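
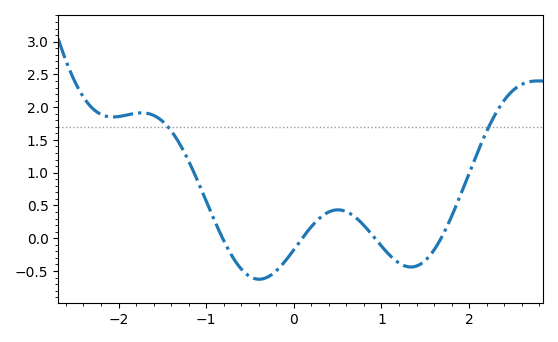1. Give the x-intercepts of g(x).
-0.8, 0.1, 0.9, 1.7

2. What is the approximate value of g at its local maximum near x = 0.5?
0.45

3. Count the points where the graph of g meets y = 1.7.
2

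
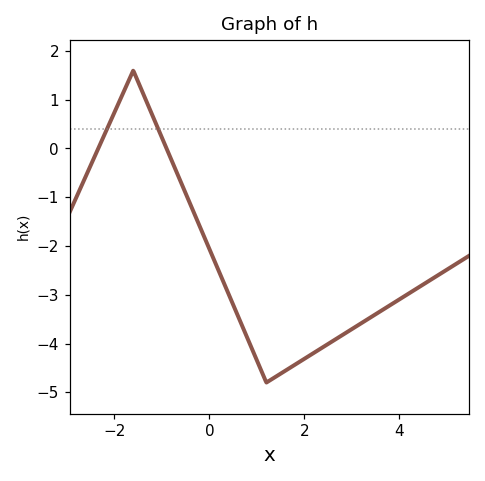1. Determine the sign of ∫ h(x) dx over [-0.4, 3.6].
negative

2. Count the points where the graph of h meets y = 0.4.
2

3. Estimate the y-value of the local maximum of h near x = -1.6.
1.6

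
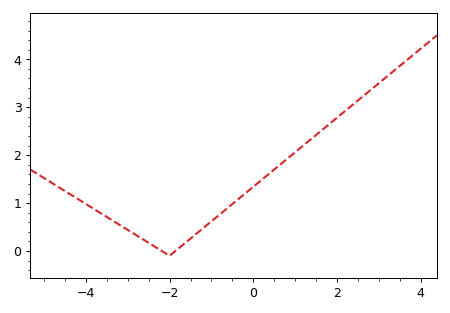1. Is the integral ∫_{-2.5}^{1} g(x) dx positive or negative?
positive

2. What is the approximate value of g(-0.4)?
1.1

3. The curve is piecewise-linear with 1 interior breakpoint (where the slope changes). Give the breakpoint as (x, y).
(-2, -0.1)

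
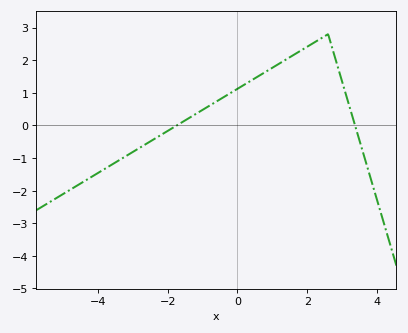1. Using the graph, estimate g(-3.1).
-0.877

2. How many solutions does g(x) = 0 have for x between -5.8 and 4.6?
2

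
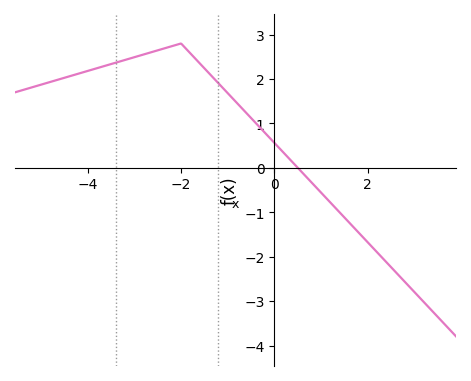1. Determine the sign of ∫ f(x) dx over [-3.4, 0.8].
positive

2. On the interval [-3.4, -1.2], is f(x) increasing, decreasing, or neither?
neither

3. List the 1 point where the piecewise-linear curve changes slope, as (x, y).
(-2, 2.8)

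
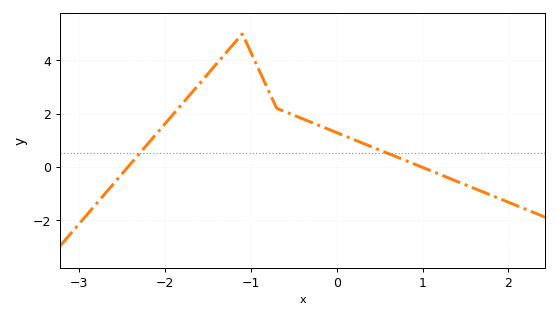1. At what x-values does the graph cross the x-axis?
-2.4, 1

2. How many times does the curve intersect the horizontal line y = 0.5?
2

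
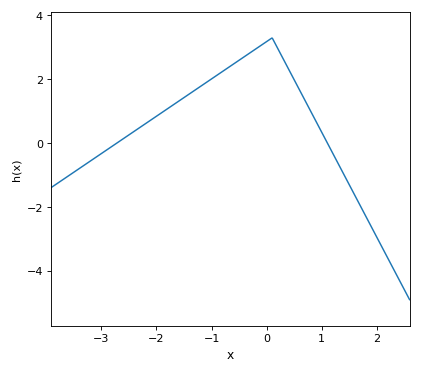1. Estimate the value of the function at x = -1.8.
1.08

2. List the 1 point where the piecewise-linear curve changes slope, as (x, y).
(0.1, 3.3)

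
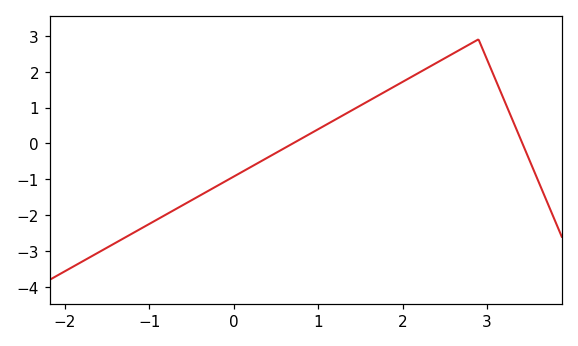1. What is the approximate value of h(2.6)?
2.5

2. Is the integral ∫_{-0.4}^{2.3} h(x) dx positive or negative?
positive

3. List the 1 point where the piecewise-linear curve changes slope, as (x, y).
(2.9, 2.9)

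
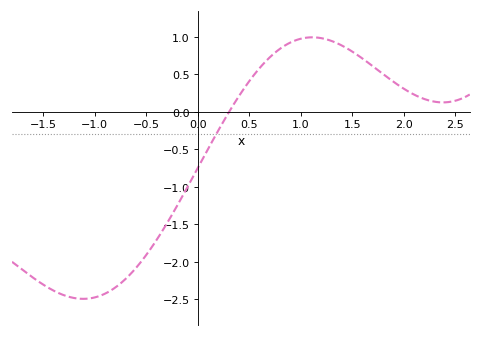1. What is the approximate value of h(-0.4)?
-1.7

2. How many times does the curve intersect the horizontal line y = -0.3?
1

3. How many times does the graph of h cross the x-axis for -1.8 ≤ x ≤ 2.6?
1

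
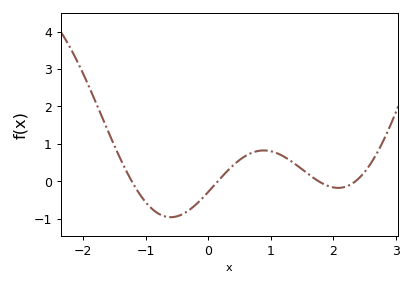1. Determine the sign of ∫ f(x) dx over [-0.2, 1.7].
positive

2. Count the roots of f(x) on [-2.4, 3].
4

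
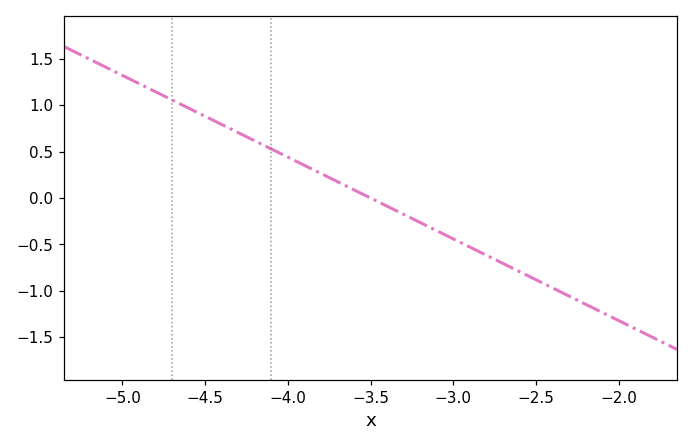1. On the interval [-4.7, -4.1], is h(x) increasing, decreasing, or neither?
decreasing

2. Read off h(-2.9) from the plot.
-0.55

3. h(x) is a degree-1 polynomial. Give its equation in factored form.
y = -0.88(x + 3.5)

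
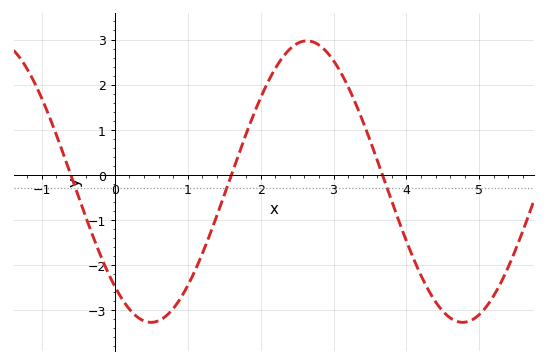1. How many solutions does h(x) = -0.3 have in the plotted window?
3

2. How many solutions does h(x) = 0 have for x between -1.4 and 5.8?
3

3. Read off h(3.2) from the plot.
2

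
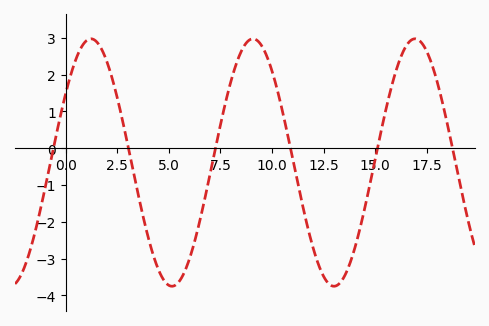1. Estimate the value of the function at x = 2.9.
0.4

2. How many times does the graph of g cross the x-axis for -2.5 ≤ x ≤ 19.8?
6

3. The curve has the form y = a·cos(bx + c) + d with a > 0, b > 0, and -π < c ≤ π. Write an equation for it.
y = 3.36cos(0.8x - 0.98) - 0.39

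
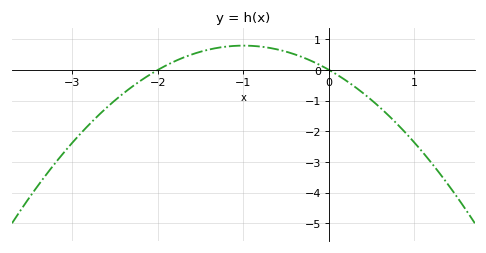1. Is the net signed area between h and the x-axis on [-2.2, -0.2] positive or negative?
positive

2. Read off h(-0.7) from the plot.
0.719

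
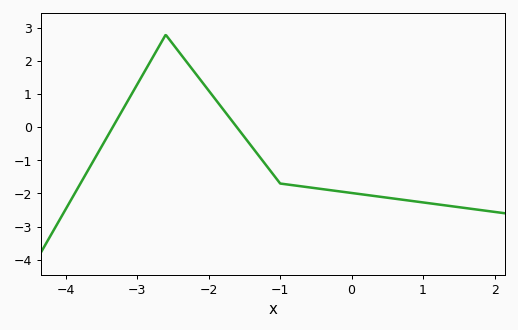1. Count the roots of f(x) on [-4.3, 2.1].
2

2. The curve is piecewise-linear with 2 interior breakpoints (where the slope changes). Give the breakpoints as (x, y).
(-2.6, 2.8); (-1, -1.7)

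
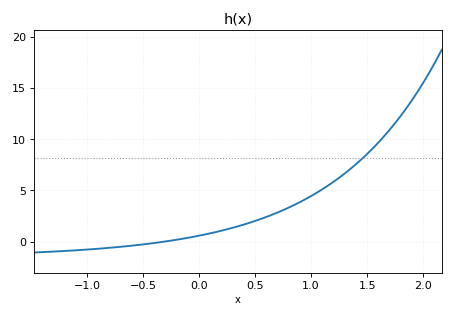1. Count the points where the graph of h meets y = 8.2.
1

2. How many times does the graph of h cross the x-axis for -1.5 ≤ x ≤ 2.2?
1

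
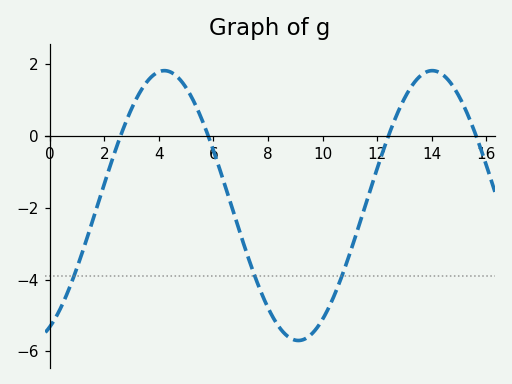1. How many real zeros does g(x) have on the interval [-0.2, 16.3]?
4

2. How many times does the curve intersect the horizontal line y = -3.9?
3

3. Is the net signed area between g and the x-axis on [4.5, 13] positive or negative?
negative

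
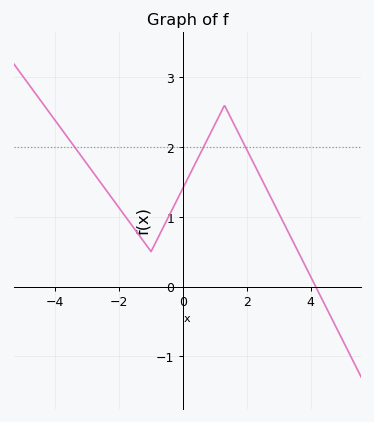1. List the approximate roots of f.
4.2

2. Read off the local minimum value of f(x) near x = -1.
0.5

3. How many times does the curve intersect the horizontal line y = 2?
3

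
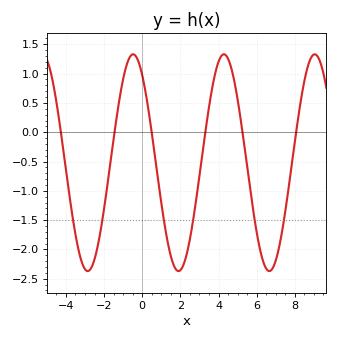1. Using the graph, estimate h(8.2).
0.299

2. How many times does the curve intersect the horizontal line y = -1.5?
6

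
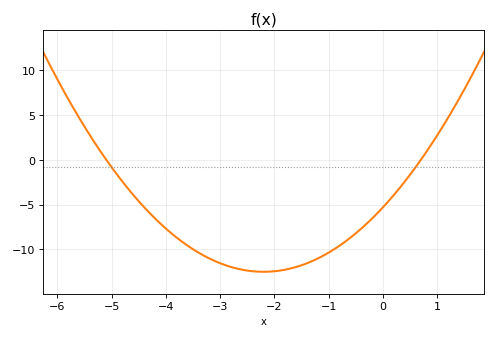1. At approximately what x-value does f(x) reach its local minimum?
-2.2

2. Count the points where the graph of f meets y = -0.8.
2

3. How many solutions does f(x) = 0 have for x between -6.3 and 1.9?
2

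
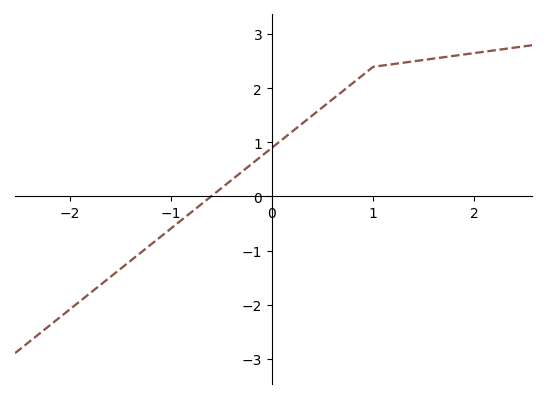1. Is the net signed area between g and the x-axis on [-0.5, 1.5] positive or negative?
positive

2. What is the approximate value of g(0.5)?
1.7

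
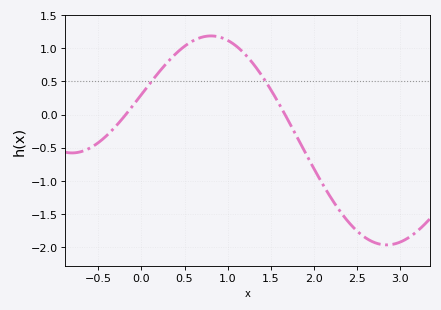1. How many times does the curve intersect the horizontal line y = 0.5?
2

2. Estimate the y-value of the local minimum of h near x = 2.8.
-1.95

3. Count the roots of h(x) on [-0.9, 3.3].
2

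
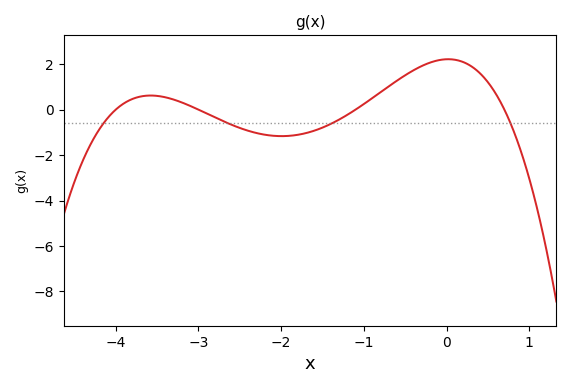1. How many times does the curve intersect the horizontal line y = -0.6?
4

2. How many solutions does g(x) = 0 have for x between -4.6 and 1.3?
4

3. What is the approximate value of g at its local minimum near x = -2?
-1.17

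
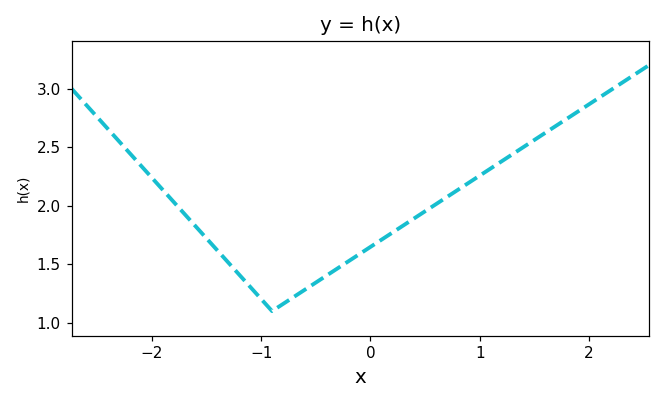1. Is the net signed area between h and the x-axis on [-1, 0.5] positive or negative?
positive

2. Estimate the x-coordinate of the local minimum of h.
-0.899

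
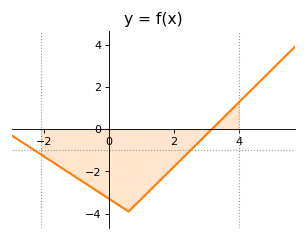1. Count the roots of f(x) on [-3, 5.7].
1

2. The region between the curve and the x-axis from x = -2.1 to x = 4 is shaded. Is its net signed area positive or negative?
negative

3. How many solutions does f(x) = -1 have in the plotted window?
2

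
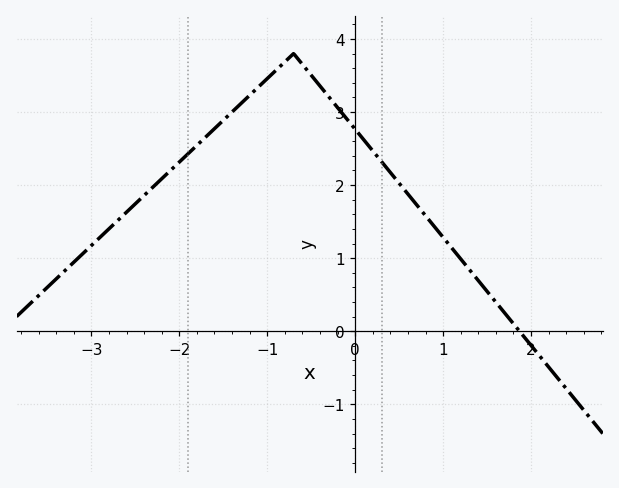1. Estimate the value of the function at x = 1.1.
1.1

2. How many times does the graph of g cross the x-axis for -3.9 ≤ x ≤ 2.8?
1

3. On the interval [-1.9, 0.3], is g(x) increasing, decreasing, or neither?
neither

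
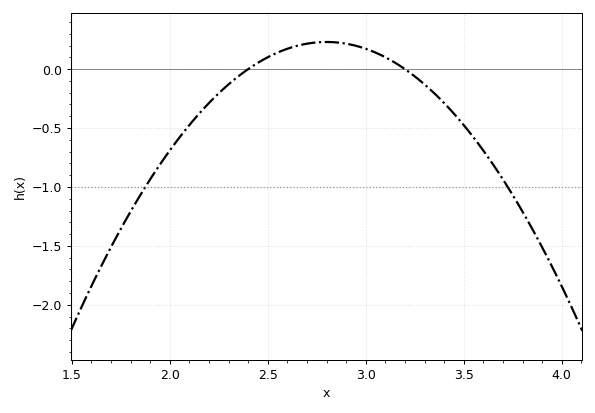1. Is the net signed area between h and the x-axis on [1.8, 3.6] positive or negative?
negative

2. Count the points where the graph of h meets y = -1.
2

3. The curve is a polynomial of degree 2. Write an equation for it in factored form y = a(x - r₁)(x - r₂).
y = -1.44(x - 2.4)(x - 3.2)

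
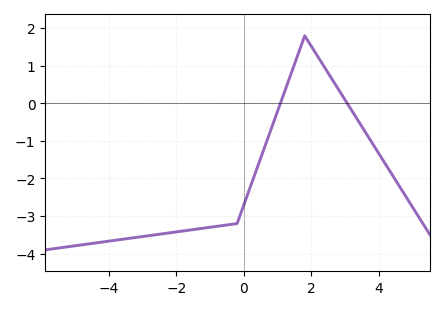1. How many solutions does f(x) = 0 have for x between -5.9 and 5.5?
2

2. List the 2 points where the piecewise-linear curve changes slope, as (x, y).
(-0.2, -3.2); (1.8, 1.8)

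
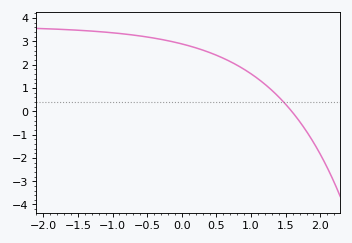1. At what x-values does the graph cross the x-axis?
1.59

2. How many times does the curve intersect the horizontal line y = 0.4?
1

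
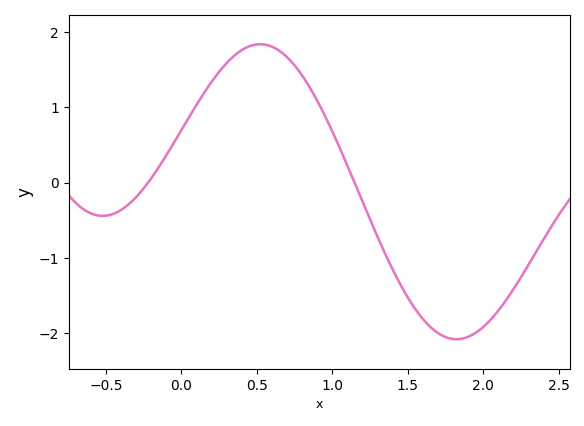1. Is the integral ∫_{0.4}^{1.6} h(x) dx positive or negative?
positive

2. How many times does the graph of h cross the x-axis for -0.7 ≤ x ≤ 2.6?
2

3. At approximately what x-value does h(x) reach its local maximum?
0.5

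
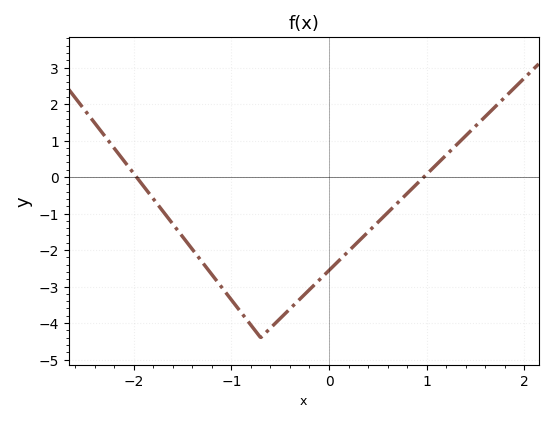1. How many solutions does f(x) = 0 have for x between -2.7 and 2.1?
2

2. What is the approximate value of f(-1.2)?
-2.7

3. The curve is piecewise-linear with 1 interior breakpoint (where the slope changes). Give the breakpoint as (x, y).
(-0.7, -4.4)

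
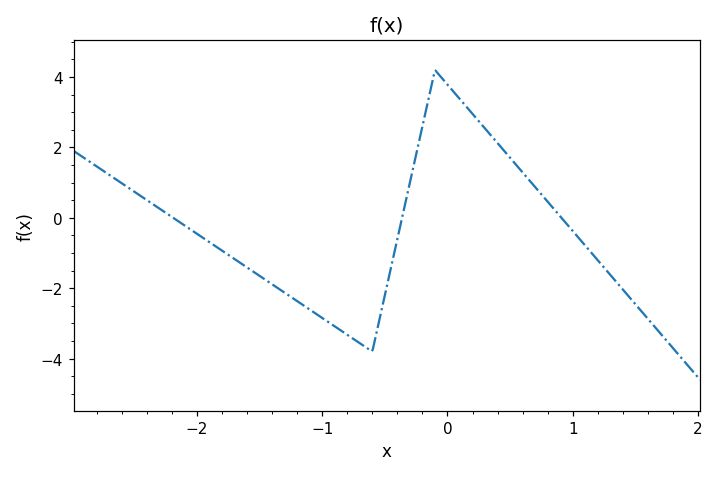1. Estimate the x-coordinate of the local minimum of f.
-0.6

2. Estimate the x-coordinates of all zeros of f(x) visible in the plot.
-2.2, -0.4, 0.9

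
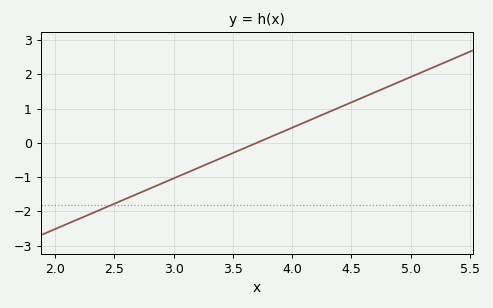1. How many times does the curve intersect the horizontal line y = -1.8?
1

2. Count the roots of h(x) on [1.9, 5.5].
1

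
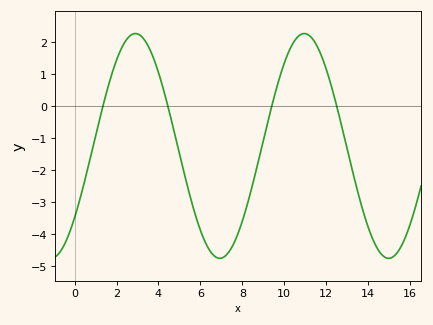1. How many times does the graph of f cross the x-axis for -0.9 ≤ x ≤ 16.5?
4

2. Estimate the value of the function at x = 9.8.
0.942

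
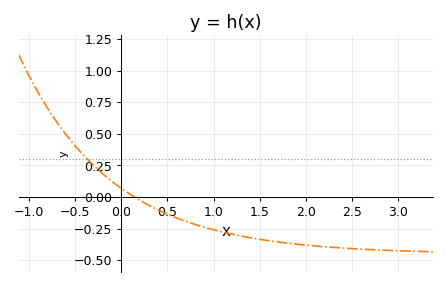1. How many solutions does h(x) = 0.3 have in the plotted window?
1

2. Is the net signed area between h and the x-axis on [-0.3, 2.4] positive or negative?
negative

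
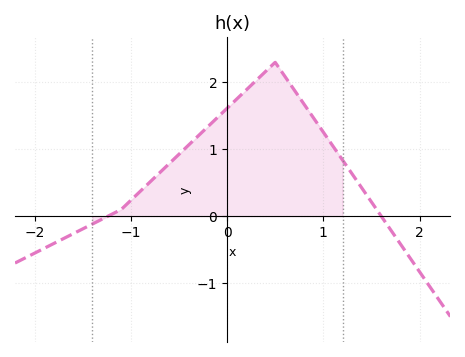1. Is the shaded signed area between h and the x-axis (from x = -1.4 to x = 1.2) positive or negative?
positive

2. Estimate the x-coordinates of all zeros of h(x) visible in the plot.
-1.2, 1.6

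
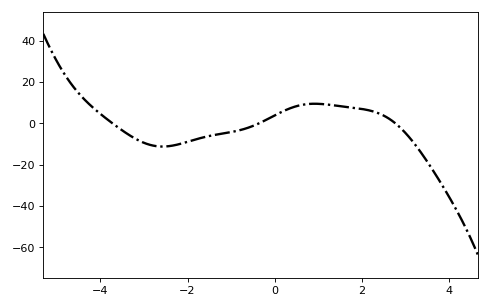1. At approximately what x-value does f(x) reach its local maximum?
1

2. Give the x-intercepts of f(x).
-3.8, -0.4, 2.8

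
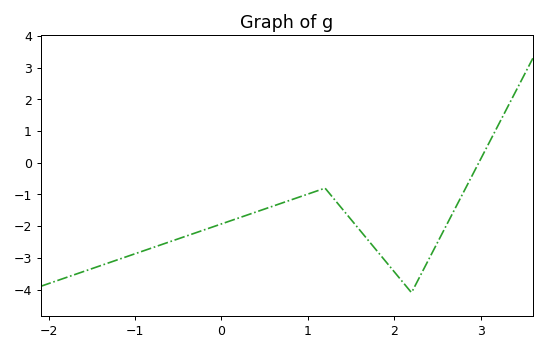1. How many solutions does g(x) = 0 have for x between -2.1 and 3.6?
1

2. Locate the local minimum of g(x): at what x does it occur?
2.2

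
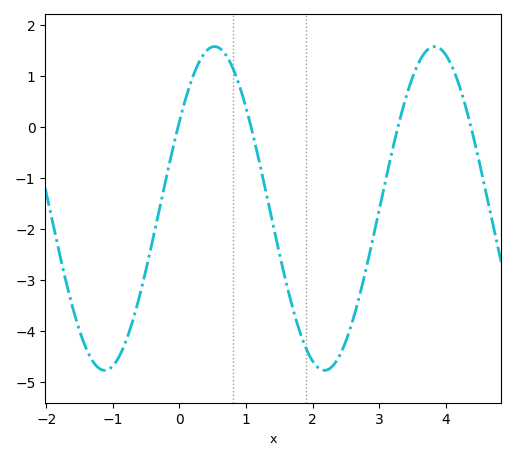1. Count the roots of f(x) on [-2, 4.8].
4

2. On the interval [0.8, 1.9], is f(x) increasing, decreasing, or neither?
decreasing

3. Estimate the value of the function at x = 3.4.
0.6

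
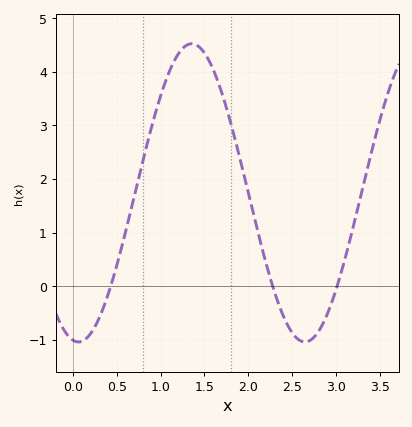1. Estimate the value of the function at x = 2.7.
-1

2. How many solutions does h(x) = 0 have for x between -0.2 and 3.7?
3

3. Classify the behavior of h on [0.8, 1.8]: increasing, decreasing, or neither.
neither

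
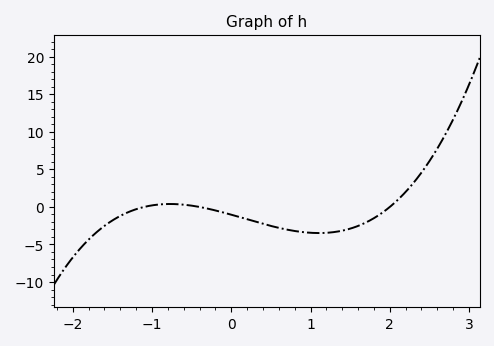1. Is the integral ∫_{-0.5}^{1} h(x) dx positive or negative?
negative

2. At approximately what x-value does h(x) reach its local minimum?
1.1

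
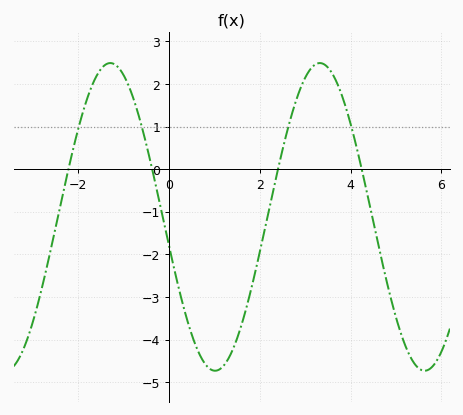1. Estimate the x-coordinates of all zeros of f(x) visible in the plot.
-2.2, -0.4, 2.4, 4.2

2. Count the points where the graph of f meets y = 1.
4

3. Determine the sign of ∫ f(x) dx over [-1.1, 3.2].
negative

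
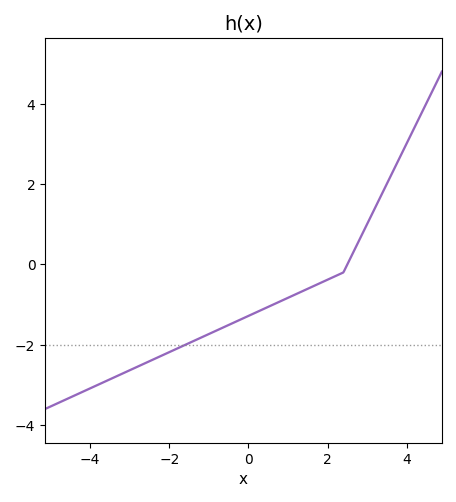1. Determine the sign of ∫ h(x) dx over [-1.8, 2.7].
negative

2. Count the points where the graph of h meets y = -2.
1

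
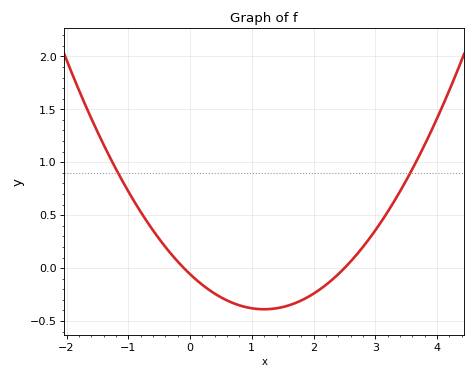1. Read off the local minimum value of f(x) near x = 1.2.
-0.4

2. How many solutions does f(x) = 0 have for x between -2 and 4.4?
2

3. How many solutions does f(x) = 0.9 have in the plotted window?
2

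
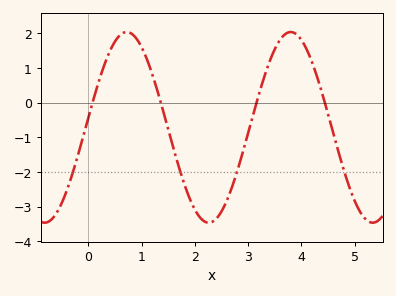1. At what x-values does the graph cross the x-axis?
0.079, 1.36, 3.16, 4.44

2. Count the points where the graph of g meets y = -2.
4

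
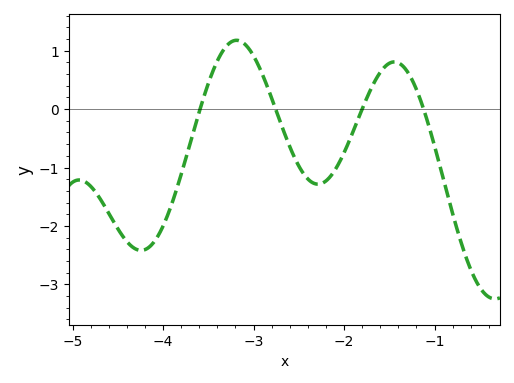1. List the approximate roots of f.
-3.6, -2.8, -1.8, -1.1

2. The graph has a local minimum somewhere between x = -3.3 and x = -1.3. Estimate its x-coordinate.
-2.3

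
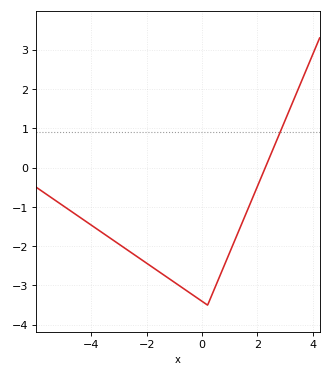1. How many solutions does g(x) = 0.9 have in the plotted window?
1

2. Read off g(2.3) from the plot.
0.029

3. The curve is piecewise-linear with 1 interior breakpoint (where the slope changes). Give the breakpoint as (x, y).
(0.2, -3.5)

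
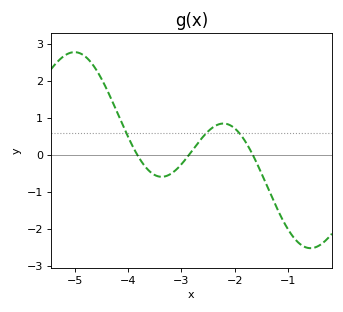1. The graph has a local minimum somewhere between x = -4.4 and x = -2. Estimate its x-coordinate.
-3.4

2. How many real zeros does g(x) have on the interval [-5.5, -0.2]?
3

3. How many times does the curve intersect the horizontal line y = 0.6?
3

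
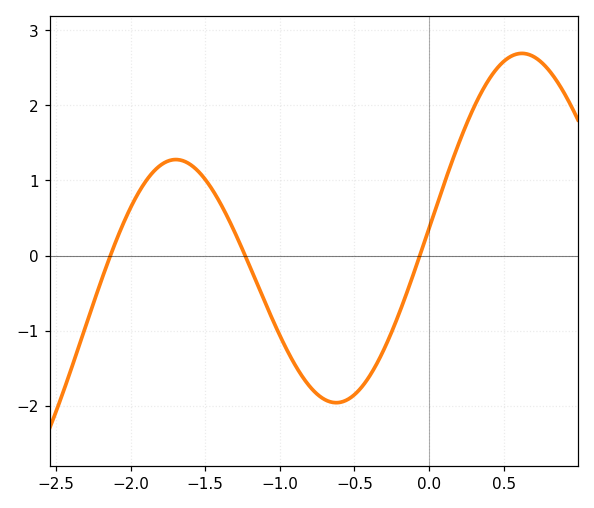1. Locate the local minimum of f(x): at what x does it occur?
-0.6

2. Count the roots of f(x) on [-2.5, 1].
3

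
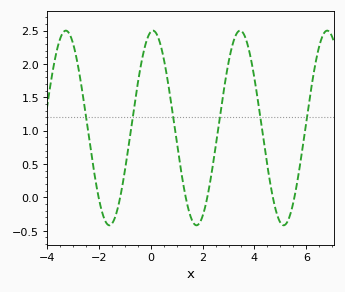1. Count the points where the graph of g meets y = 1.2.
6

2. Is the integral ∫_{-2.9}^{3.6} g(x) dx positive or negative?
positive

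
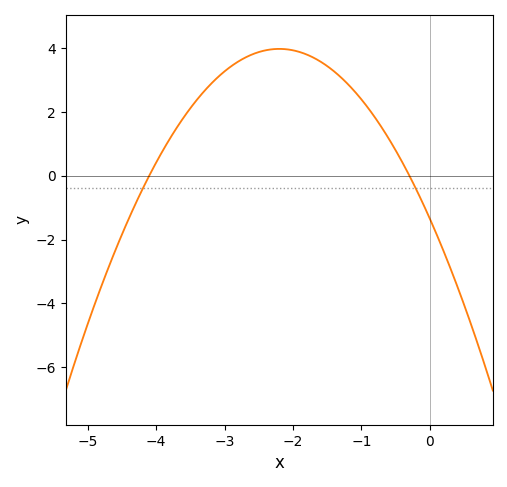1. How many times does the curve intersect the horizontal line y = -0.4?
2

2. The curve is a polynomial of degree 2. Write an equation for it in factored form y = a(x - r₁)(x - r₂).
y = -1.1(x + 4.1)(x + 0.3)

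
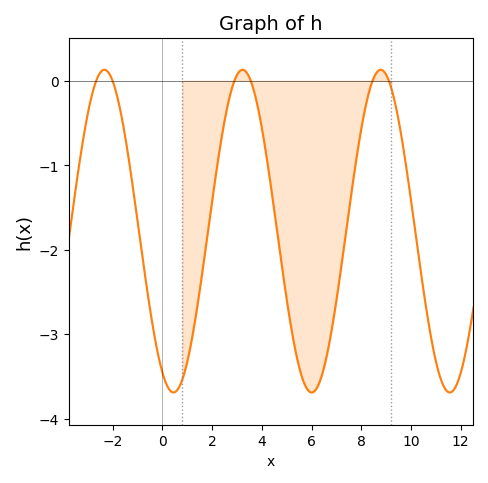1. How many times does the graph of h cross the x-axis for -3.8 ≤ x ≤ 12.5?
6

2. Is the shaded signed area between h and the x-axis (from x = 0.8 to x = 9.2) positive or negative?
negative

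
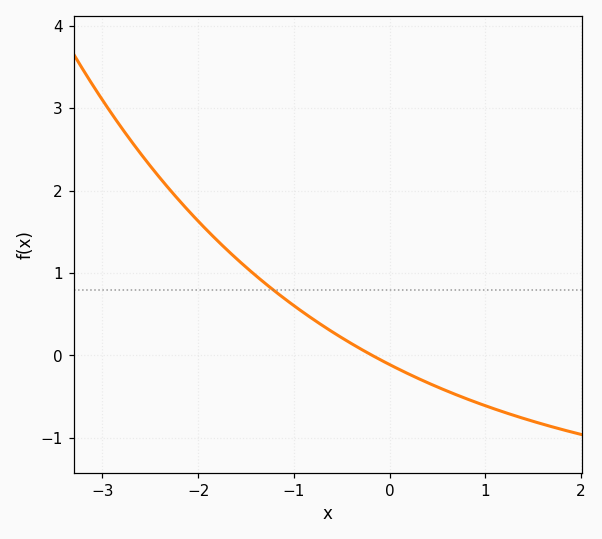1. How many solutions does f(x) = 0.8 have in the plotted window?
1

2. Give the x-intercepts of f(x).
-0.2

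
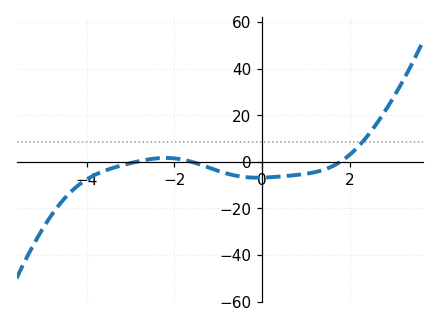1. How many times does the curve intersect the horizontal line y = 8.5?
1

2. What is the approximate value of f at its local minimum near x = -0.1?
-6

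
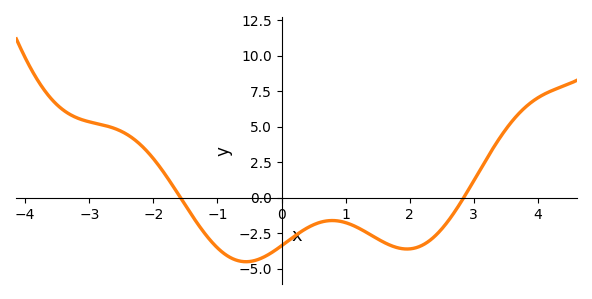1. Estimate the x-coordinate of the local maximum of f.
0.8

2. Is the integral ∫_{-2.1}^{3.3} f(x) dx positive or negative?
negative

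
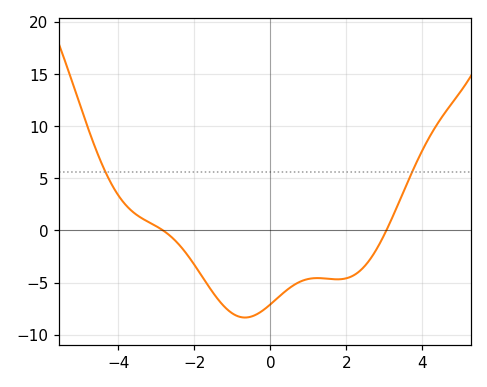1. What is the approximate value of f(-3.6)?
1.5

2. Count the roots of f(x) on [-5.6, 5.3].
2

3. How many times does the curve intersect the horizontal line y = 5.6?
2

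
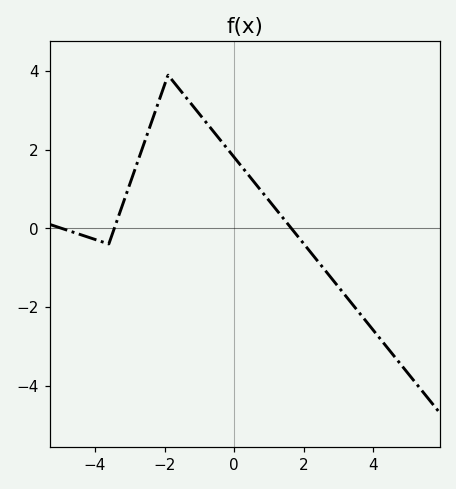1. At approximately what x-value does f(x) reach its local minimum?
-3.6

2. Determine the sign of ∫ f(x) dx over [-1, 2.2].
positive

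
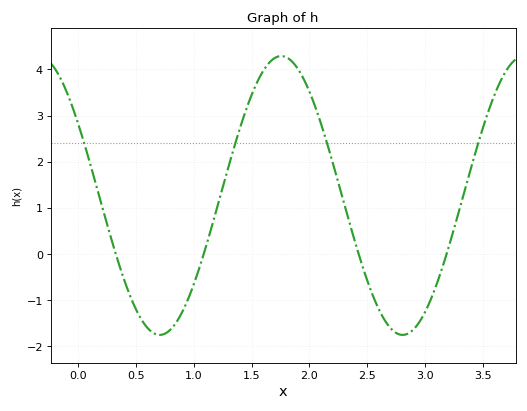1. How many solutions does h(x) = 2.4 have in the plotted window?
4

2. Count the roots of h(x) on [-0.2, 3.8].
4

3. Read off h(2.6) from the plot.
-1.19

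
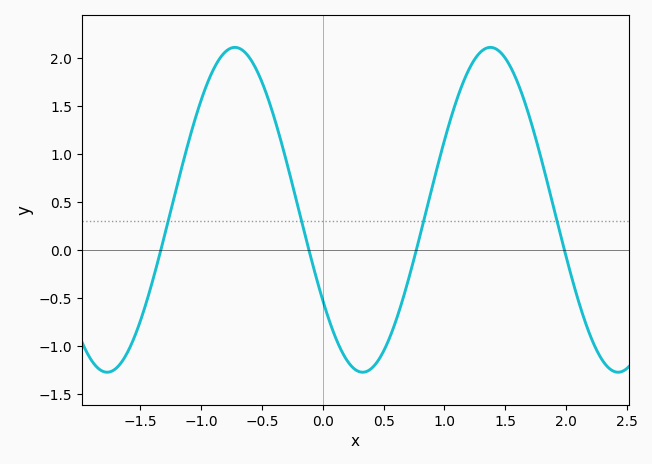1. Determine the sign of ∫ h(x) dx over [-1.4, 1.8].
positive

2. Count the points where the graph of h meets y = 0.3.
4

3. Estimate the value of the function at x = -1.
1.56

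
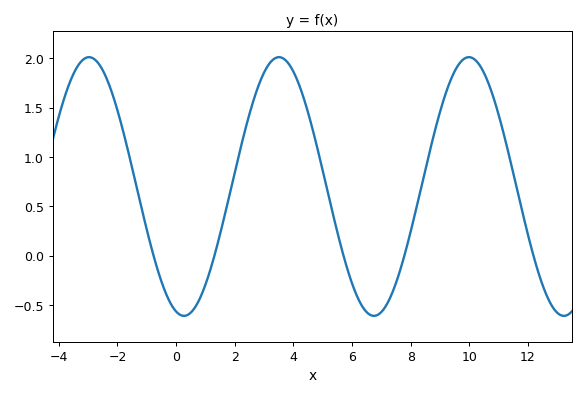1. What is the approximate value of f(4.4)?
1.55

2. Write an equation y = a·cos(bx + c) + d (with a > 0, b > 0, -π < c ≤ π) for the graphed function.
y = 1.31cos(0.97x + 2.88) + 0.7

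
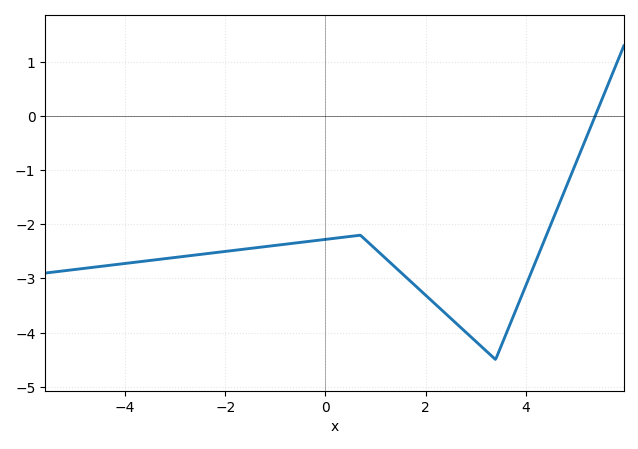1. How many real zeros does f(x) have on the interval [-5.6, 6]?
1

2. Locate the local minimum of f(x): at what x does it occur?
3.4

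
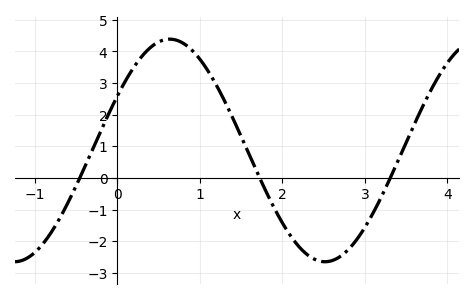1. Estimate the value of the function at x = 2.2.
-2.17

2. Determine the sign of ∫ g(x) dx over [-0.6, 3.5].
positive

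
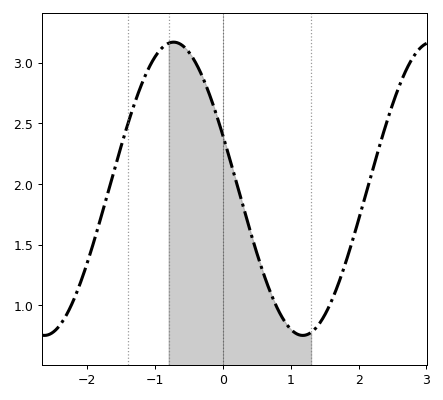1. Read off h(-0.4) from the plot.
3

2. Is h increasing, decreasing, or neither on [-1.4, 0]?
neither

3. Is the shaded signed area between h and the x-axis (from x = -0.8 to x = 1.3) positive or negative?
positive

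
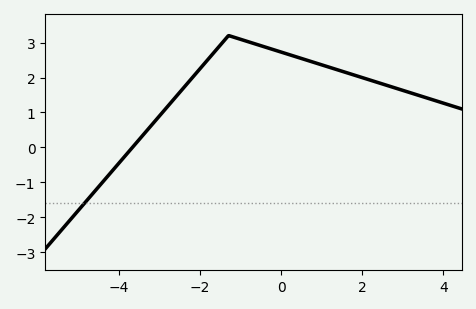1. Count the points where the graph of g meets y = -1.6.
1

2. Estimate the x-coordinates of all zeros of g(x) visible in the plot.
-3.6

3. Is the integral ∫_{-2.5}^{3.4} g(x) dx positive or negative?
positive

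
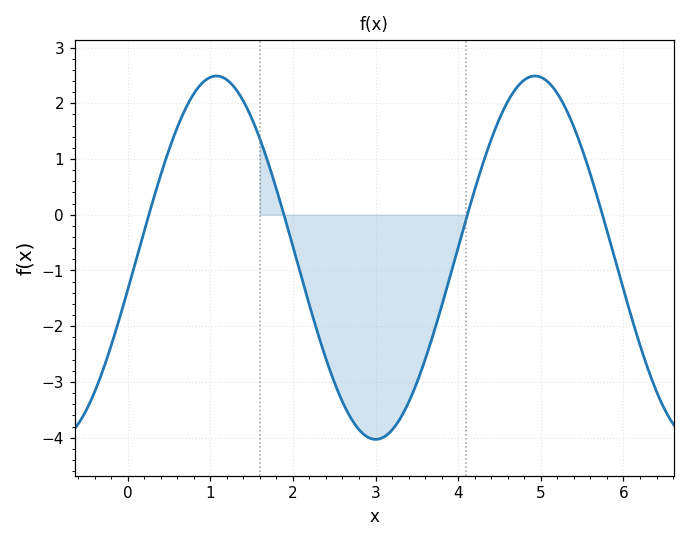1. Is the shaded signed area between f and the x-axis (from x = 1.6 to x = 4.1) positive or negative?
negative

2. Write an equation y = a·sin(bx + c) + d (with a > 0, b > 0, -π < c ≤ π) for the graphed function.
y = 3.26sin(1.63x - 0.18) - 0.77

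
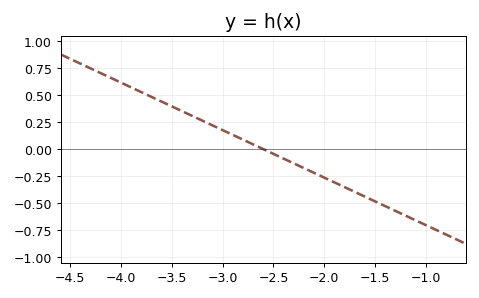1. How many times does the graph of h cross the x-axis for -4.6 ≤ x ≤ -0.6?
1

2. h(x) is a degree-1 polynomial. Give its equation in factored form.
y = -0.44(x + 2.6)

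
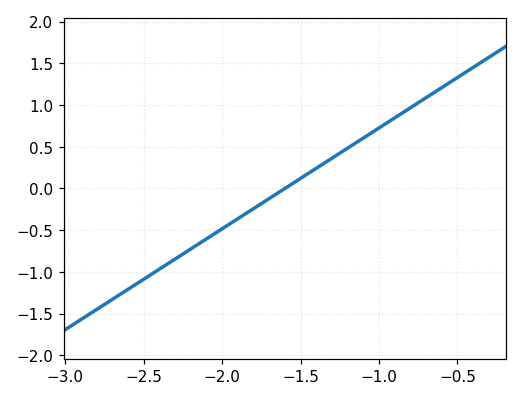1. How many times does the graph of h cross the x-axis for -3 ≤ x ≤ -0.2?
1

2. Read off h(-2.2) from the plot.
-0.726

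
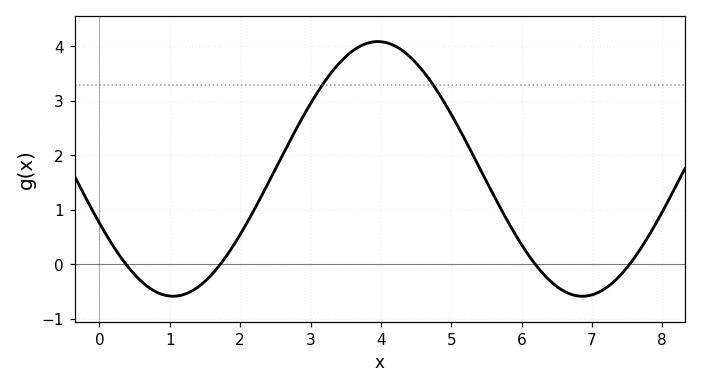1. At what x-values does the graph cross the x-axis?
0.4, 1.8, 6.2, 7.6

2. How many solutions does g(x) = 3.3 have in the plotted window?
2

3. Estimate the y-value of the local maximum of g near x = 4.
4.1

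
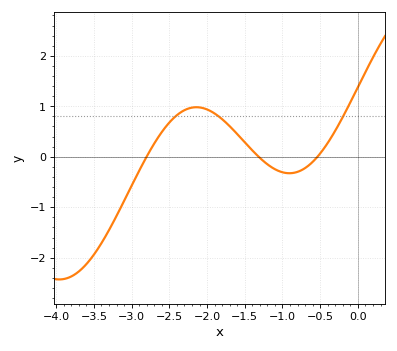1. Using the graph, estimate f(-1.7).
0.606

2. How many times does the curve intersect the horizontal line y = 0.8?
3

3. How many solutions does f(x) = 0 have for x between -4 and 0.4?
3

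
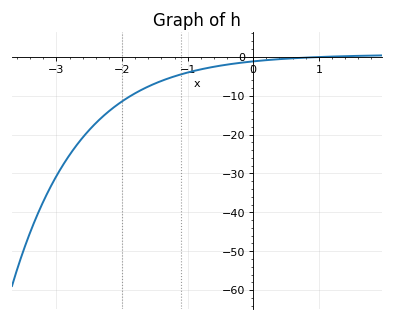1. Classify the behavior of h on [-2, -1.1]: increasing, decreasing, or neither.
increasing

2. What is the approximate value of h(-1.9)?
-10.4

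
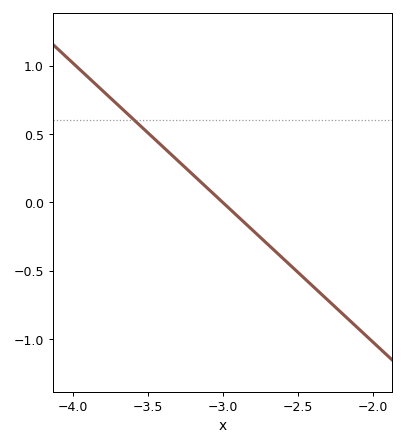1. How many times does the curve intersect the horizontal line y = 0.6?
1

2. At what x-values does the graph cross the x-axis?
-3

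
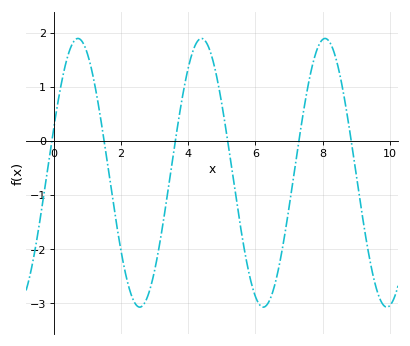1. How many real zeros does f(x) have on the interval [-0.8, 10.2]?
6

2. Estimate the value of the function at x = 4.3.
1.9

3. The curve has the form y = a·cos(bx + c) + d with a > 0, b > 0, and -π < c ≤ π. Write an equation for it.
y = 2.48cos(1.7x - 1.2) - 0.59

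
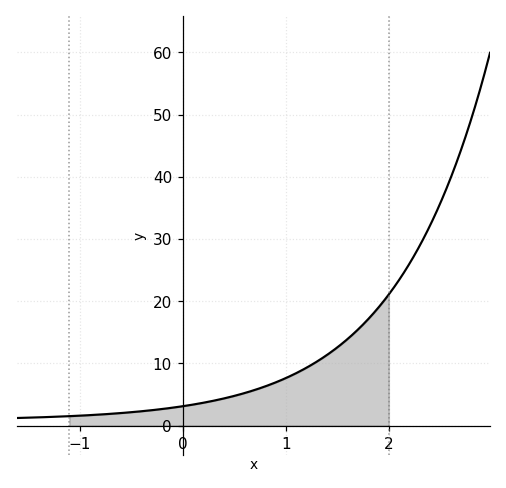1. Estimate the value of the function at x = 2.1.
23.4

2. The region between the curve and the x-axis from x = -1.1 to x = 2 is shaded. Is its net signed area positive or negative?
positive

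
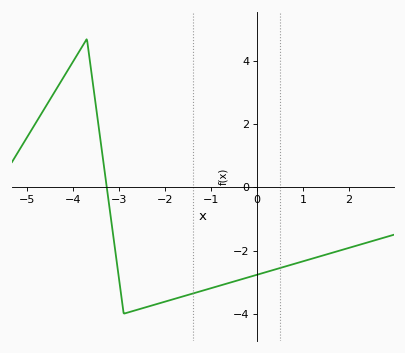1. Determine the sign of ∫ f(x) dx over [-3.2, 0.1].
negative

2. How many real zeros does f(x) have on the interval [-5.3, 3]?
1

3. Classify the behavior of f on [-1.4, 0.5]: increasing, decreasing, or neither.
increasing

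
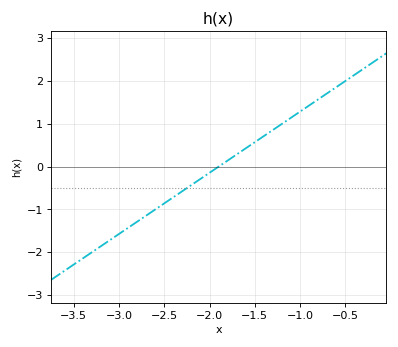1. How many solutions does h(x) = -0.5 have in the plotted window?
1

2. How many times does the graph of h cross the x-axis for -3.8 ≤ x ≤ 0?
1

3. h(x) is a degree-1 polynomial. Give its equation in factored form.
y = 1.43(x + 1.9)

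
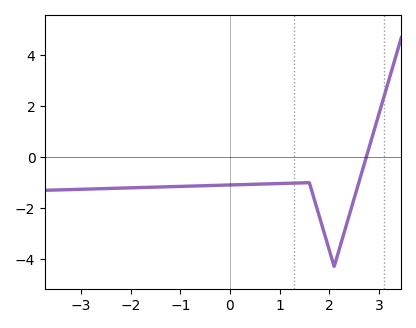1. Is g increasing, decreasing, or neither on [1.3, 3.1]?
neither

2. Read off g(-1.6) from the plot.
-1.18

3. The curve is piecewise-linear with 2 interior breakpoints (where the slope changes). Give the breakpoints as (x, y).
(1.6, -1); (2.1, -4.3)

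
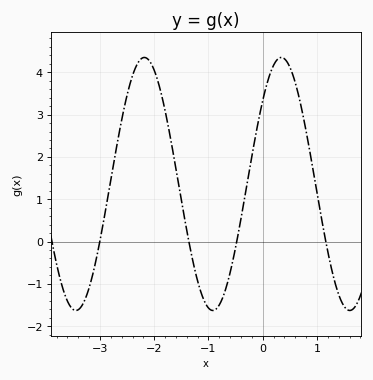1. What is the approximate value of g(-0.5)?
-0.137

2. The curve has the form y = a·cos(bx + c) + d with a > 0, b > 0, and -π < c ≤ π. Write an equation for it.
y = 2.99cos(2.49x - 0.85) + 1.36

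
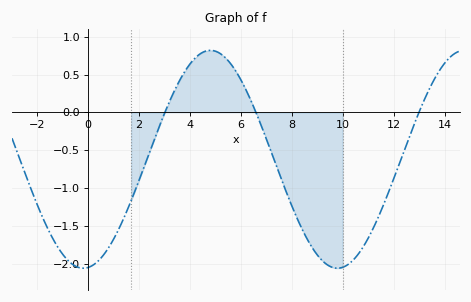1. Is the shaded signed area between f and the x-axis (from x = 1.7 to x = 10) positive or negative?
negative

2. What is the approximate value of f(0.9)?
-1.74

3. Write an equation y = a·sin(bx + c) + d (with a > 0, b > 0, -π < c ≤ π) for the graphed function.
y = 1.44sin(0.63x - 1.46) - 0.62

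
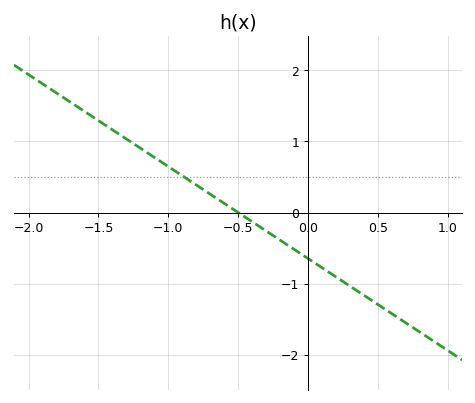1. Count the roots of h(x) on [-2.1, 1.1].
1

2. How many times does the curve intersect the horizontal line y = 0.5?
1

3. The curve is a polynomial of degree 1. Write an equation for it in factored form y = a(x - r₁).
y = -1.29(x + 0.5)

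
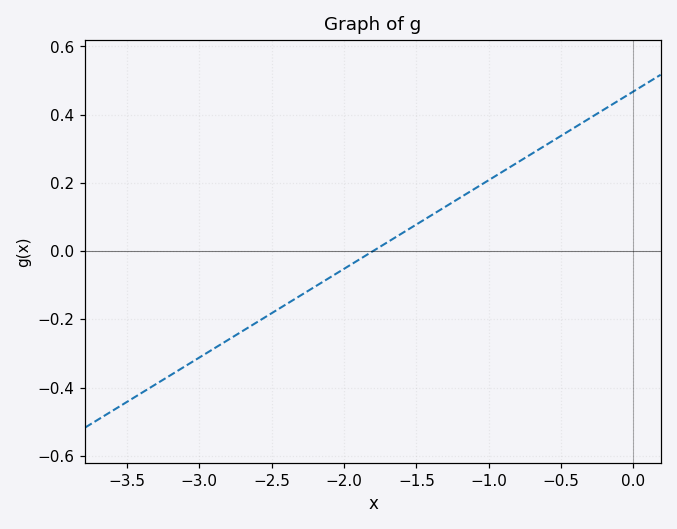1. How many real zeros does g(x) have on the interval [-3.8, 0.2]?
1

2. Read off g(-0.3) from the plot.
0.4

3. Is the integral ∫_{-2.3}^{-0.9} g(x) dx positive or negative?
positive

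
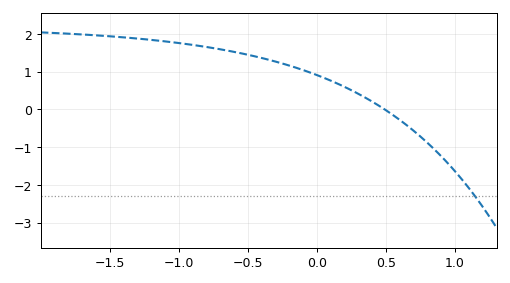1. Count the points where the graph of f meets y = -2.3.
1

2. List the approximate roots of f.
0.491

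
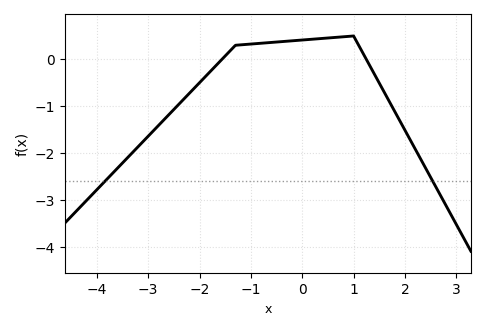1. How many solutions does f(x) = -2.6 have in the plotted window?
2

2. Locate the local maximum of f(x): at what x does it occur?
1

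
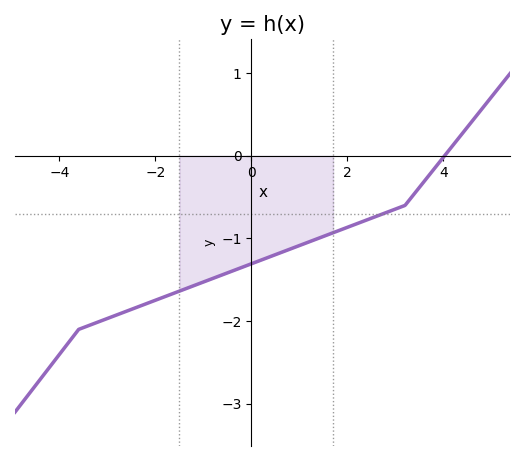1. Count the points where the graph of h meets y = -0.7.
1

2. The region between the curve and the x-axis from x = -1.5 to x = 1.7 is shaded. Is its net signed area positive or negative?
negative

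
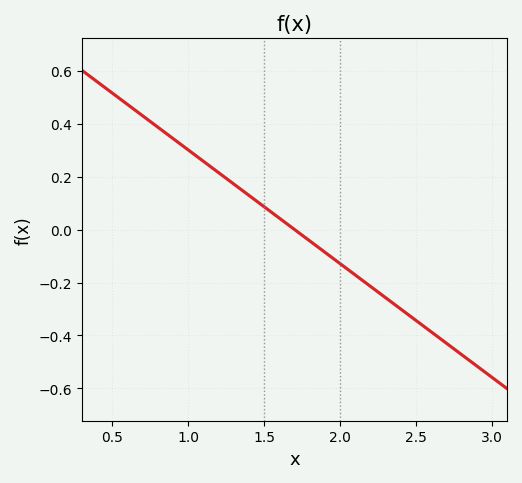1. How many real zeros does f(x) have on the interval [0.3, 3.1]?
1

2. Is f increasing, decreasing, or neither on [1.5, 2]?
decreasing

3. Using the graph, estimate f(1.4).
0.12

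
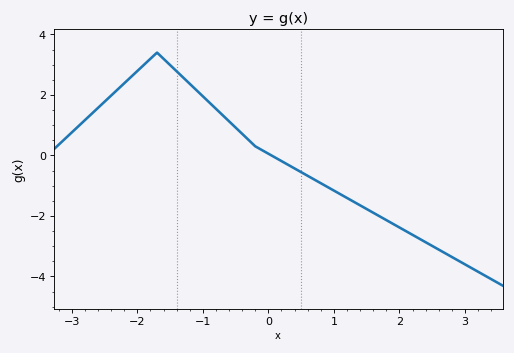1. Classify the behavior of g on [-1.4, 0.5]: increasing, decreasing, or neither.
decreasing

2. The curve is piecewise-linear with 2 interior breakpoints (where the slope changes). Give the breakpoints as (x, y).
(-1.7, 3.4); (-0.2, 0.3)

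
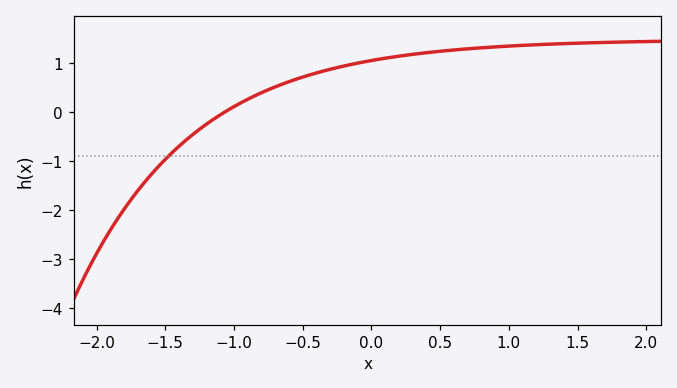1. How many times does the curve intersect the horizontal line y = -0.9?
1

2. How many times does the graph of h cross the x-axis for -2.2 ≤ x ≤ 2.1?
1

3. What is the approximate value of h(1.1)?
1.4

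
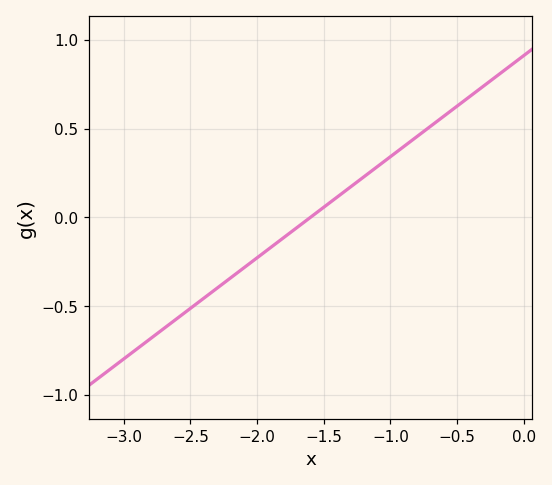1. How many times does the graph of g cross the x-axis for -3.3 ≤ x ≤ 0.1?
1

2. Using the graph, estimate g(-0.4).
0.684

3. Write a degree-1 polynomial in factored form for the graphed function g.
y = 0.57(x + 1.6)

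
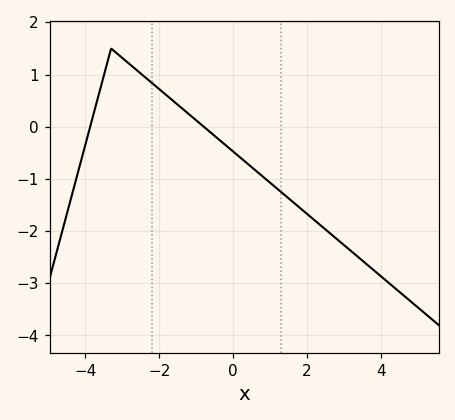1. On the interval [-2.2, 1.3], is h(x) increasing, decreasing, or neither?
decreasing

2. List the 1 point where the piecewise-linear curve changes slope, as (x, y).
(-3.3, 1.5)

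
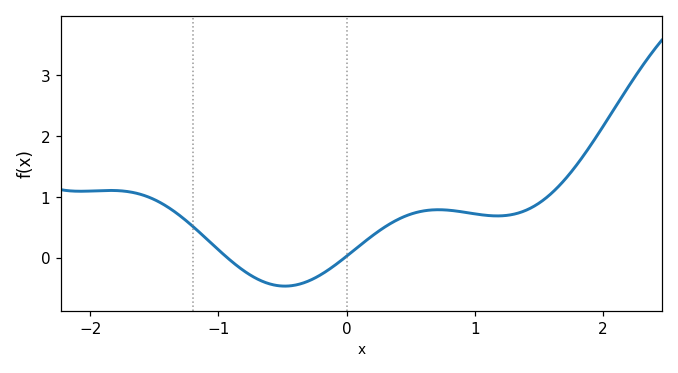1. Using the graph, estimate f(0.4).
0.626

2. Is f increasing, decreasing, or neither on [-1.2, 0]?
neither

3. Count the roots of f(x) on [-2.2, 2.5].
2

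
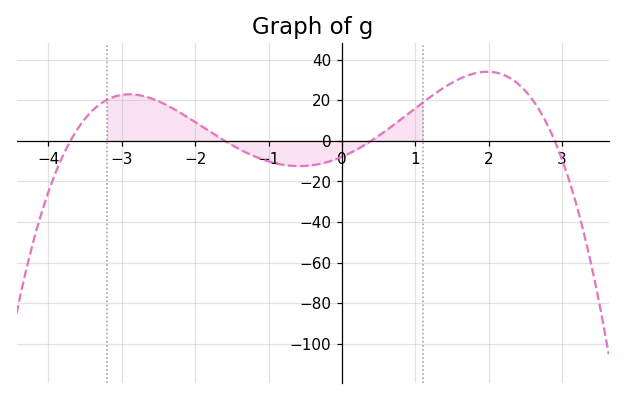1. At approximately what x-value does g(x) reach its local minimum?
-0.582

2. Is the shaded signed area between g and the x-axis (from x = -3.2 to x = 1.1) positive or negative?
positive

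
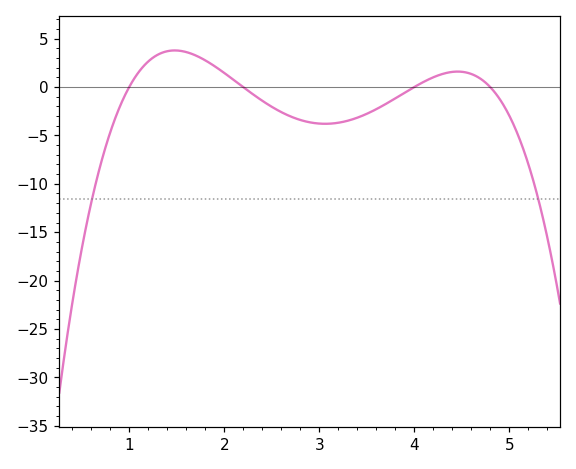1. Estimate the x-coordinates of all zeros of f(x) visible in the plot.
1, 2.2, 4, 4.8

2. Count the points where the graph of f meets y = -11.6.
2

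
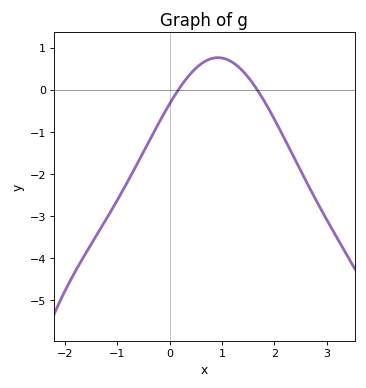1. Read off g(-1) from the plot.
-2.62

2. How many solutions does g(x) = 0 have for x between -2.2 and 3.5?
2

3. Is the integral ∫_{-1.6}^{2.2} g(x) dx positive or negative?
negative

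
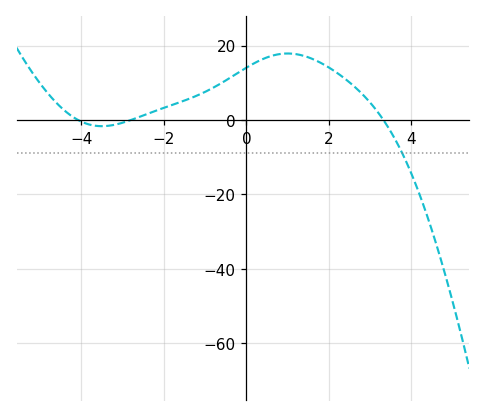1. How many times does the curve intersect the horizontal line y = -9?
1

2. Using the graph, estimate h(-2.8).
0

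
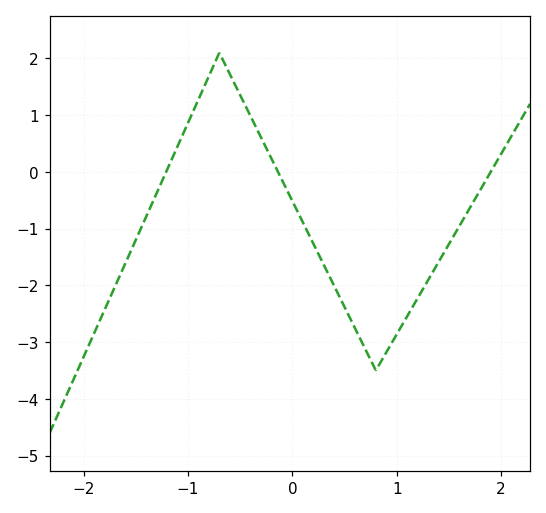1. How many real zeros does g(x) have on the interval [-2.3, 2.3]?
3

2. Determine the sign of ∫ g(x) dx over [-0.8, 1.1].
negative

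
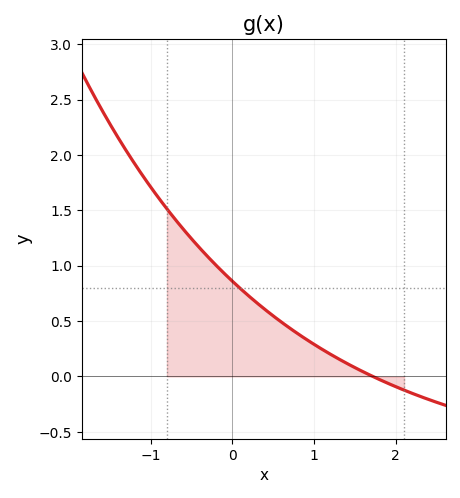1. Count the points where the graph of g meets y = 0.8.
1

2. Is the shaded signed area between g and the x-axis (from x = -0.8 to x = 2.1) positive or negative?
positive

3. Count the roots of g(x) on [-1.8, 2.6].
1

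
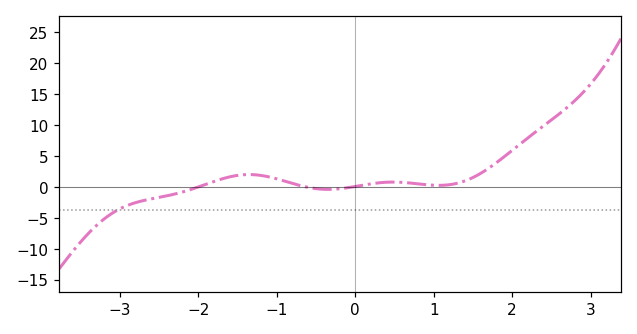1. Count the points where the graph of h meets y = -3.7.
1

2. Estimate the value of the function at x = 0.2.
0.494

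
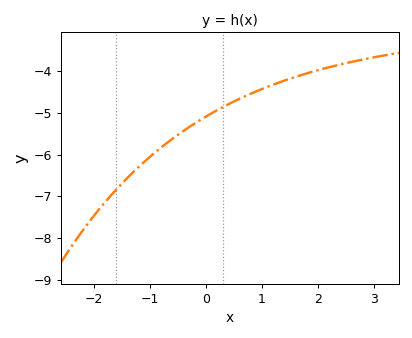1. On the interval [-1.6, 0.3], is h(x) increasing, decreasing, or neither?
increasing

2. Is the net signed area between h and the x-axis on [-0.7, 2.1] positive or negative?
negative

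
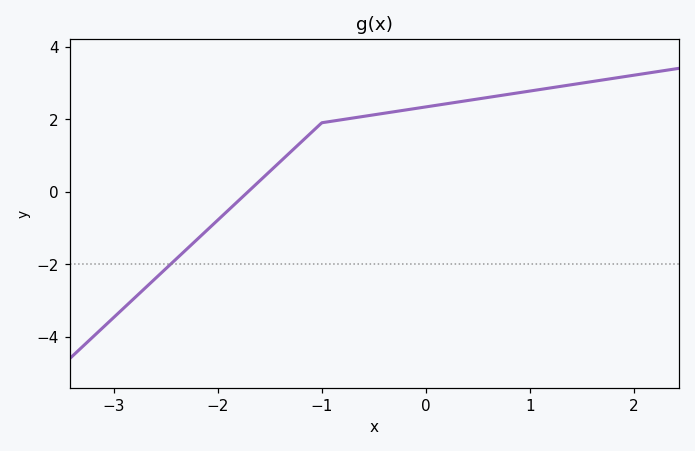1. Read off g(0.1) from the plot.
2.38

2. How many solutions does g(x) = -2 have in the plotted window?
1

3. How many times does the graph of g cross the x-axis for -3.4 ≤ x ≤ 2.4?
1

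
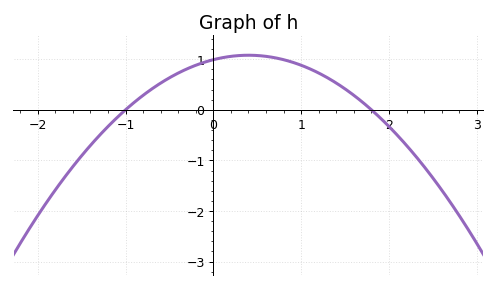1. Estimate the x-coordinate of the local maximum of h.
0.4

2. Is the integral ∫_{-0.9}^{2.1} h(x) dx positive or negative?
positive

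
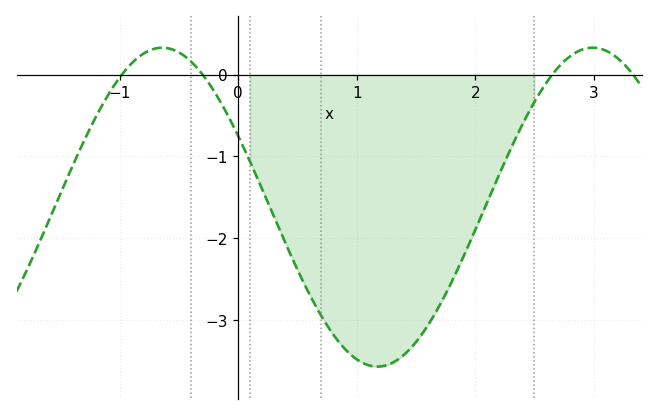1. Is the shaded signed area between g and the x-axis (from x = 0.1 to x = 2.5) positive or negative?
negative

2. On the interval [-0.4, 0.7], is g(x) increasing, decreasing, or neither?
decreasing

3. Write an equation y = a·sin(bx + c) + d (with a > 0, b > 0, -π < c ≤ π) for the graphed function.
y = 1.95sin(1.73x + 2.68) - 1.62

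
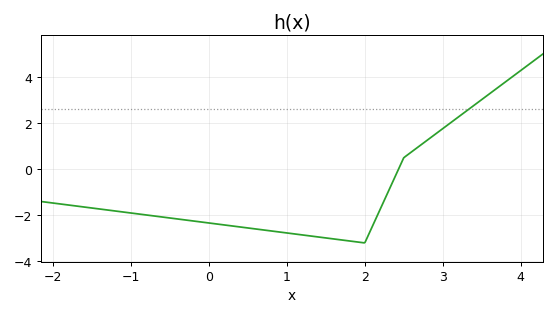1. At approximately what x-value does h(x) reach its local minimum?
2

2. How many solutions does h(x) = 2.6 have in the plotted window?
1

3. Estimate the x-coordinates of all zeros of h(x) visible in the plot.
2.4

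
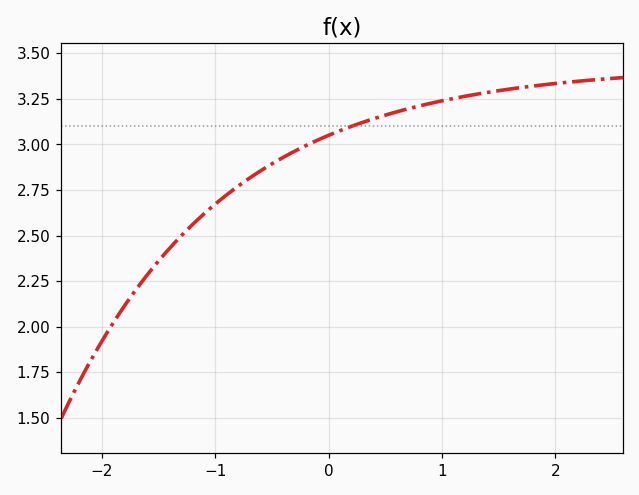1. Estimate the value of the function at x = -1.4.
2.43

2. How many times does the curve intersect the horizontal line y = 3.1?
1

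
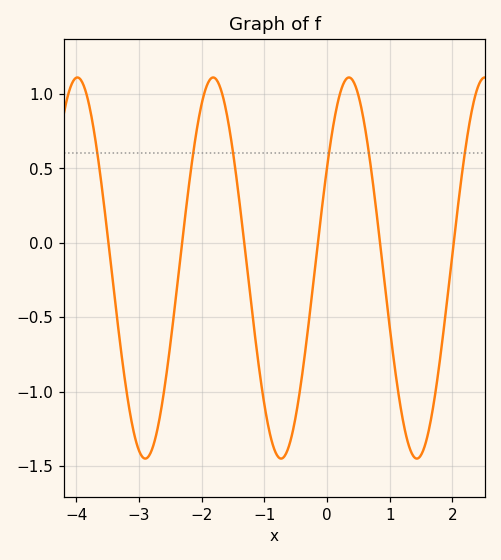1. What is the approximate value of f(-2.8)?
-1.4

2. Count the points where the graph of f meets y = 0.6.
6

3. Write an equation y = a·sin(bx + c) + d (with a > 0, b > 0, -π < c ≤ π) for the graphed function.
y = 1.28sin(2.9x + 0.56) - 0.17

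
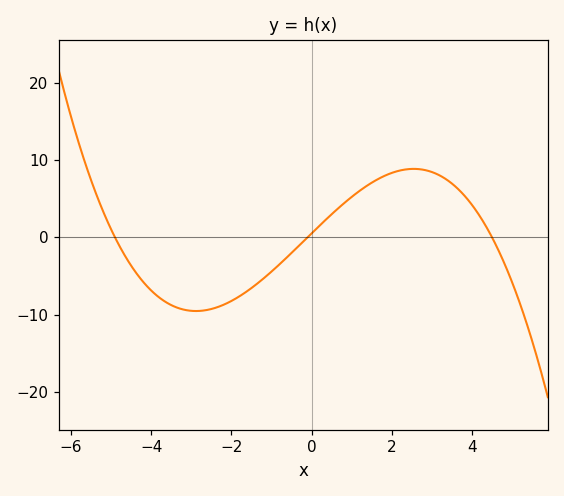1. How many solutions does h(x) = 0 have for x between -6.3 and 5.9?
3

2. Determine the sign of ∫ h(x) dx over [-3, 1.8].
negative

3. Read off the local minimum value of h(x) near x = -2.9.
-10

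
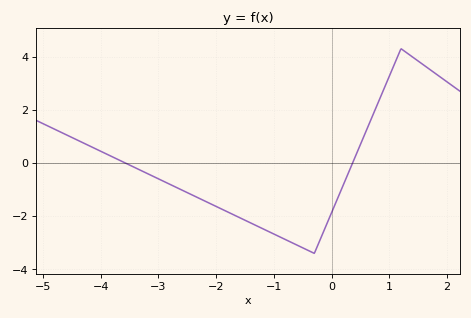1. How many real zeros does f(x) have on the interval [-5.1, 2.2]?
2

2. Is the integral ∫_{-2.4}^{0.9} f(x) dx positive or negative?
negative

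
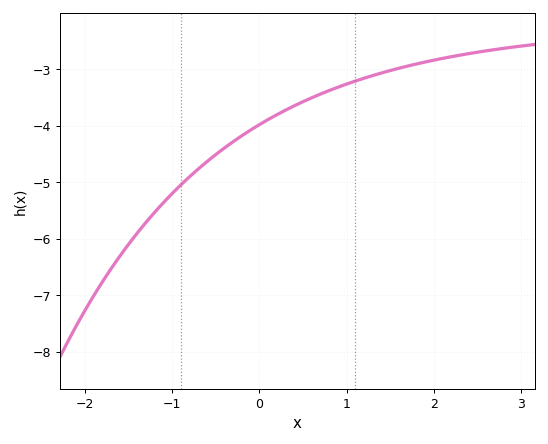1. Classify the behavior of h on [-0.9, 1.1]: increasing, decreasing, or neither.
increasing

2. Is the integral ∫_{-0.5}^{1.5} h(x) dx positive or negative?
negative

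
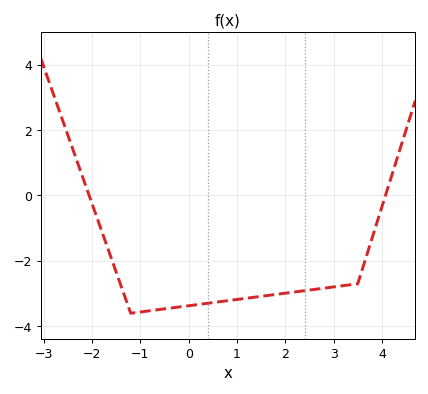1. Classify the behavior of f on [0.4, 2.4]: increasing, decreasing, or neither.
increasing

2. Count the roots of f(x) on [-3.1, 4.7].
2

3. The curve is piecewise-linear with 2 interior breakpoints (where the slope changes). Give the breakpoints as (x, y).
(-1.2, -3.6); (3.5, -2.7)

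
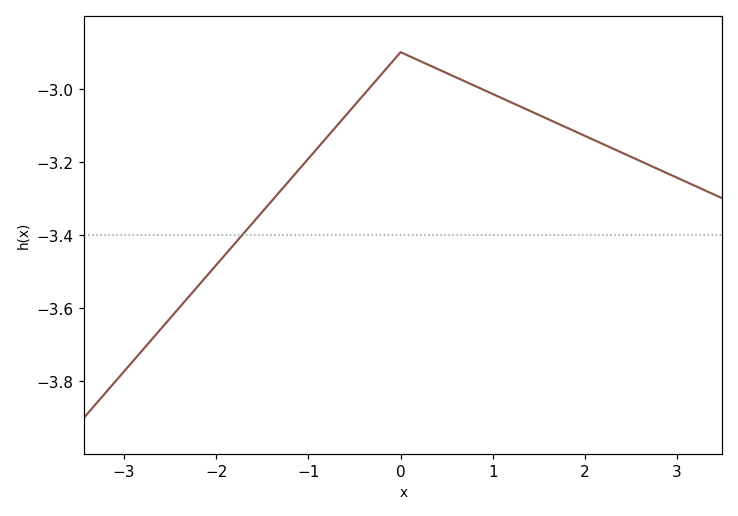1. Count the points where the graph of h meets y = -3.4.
1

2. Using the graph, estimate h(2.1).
-3.14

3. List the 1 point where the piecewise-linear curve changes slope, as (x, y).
(0, -2.9)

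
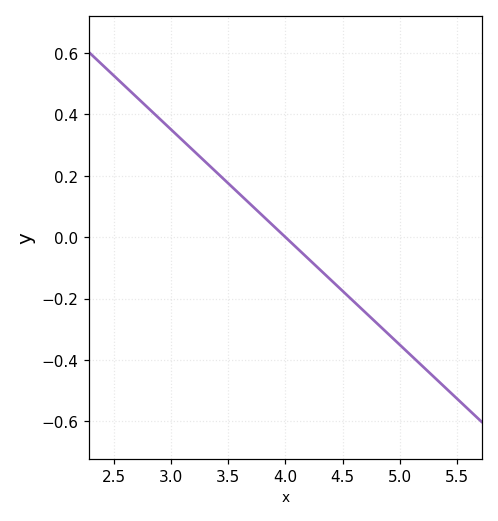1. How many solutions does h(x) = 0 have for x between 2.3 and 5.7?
1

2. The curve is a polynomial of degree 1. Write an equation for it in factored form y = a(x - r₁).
y = -0.35(x - 4)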